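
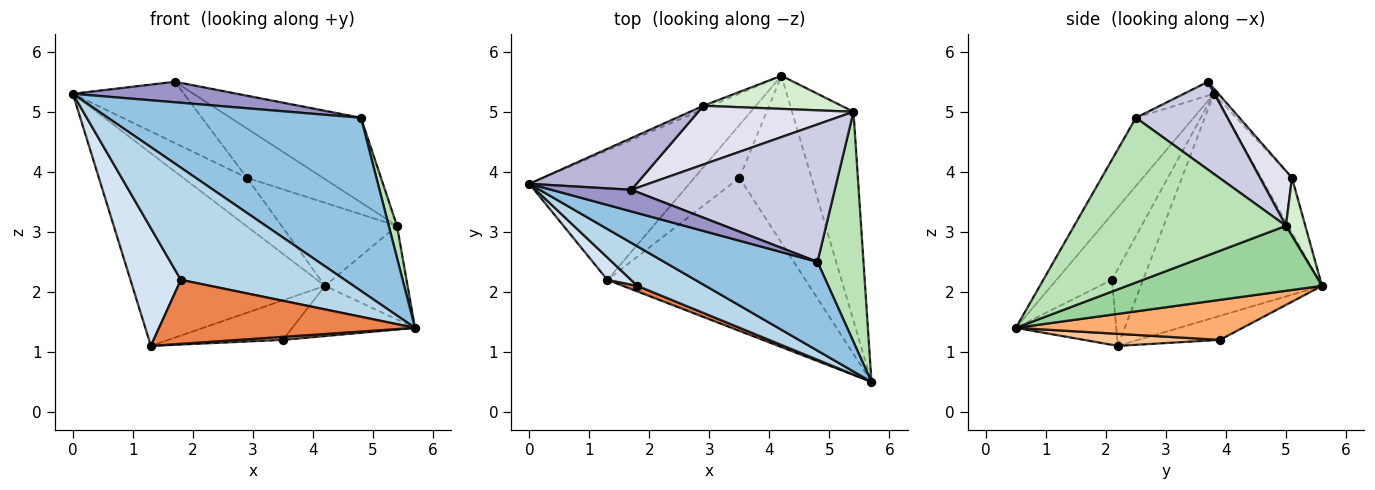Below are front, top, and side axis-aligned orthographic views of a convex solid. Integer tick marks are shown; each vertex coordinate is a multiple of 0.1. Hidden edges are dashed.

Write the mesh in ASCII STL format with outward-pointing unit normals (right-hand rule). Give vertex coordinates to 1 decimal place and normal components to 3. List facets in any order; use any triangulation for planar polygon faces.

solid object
 facet normal -0.615 0.654 -0.440
  outer loop
   vertex 1.3 2.2 1.1
   vertex 0.0 3.8 5.3
   vertex 4.2 5.6 2.1
  endloop
 endfacet
 facet normal -0.199 -0.872 0.447
  outer loop
   vertex 4.8 2.5 4.9
   vertex 0.0 3.8 5.3
   vertex 5.7 0.5 1.4
  endloop
 endfacet
 facet normal -0.304 -0.899 0.316
  outer loop
   vertex 1.8 2.1 2.2
   vertex 5.7 0.5 1.4
   vertex 0.0 3.8 5.3
  endloop
 endfacet
 facet normal -0.519 -0.840 0.159
  outer loop
   vertex 1.8 2.1 2.2
   vertex 0.0 3.8 5.3
   vertex 1.3 2.2 1.1
  endloop
 endfacet
 facet normal -0.364 -0.928 0.081
  outer loop
   vertex 1.8 2.1 2.2
   vertex 1.3 2.2 1.1
   vertex 5.7 0.5 1.4
  endloop
 endfacet
 facet normal 0.470 0.254 -0.845
  outer loop
   vertex 3.5 3.9 1.2
   vertex 4.2 5.6 2.1
   vertex 5.7 0.5 1.4
  endloop
 endfacet
 facet normal 0.060 -0.020 -0.998
  outer loop
   vertex 3.5 3.9 1.2
   vertex 5.7 0.5 1.4
   vertex 1.3 2.2 1.1
  endloop
 endfacet
 facet normal -0.393 0.551 -0.736
  outer loop
   vertex 3.5 3.9 1.2
   vertex 1.3 2.2 1.1
   vertex 4.2 5.6 2.1
  endloop
 endfacet
 facet normal -0.434 0.899 -0.063
  outer loop
   vertex 2.9 5.1 3.9
   vertex 4.2 5.6 2.1
   vertex 0.0 3.8 5.3
  endloop
 endfacet
 facet normal 0.694 0.294 -0.657
  outer loop
   vertex 5.4 5.0 3.1
   vertex 5.7 0.5 1.4
   vertex 4.2 5.6 2.1
  endloop
 endfacet
 facet normal 0.962 -0.037 0.269
  outer loop
   vertex 5.4 5.0 3.1
   vertex 4.8 2.5 4.9
   vertex 5.7 0.5 1.4
  endloop
 endfacet
 facet normal 0.154 0.918 0.366
  outer loop
   vertex 5.4 5.0 3.1
   vertex 4.2 5.6 2.1
   vertex 2.9 5.1 3.9
  endloop
 endfacet
 facet normal -0.125 -0.683 0.720
  outer loop
   vertex 1.7 3.7 5.5
   vertex 0.0 3.8 5.3
   vertex 4.8 2.5 4.9
  endloop
 endfacet
 facet normal -0.031 0.764 0.645
  outer loop
   vertex 1.7 3.7 5.5
   vertex 2.9 5.1 3.9
   vertex 0.0 3.8 5.3
  endloop
 endfacet
 facet normal 0.345 0.492 0.799
  outer loop
   vertex 1.7 3.7 5.5
   vertex 4.8 2.5 4.9
   vertex 5.4 5.0 3.1
  endloop
 endfacet
 facet normal 0.261 0.621 0.739
  outer loop
   vertex 1.7 3.7 5.5
   vertex 5.4 5.0 3.1
   vertex 2.9 5.1 3.9
  endloop
 endfacet
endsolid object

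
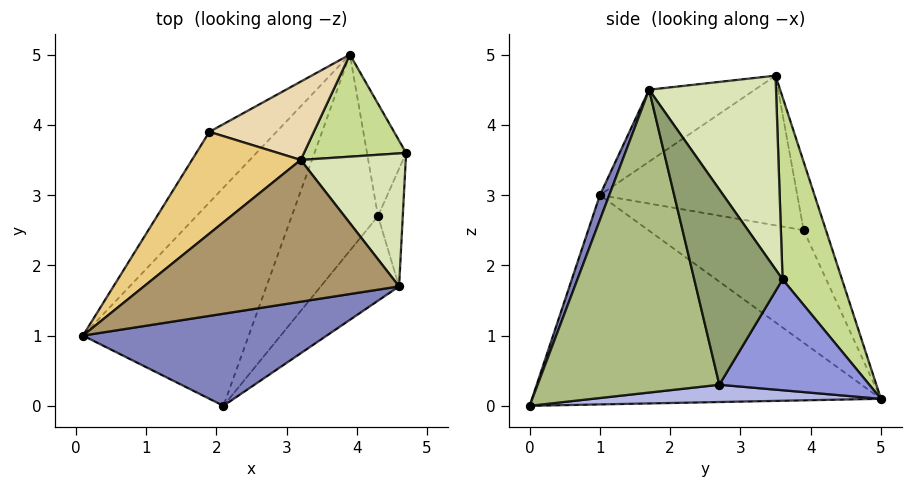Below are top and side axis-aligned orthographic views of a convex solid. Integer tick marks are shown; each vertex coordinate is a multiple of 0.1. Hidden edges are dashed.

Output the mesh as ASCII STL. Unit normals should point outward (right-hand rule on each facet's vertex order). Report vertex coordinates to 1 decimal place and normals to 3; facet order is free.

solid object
 facet normal -0.752 0.283 -0.596
  outer loop
   vertex 3.9 5.0 0.1
   vertex 2.1 0.0 0.0
   vertex 0.1 1.0 3.0
  endloop
 endfacet
 facet normal 0.034 -0.941 0.337
  outer loop
   vertex 4.6 1.7 4.5
   vertex 0.1 1.0 3.0
   vertex 2.1 0.0 0.0
  endloop
 endfacet
 facet normal 0.935 0.134 -0.330
  outer loop
   vertex 4.3 2.7 0.3
   vertex 3.9 5.0 0.1
   vertex 4.7 3.6 1.8
  endloop
 endfacet
 facet normal 0.196 -0.051 -0.979
  outer loop
   vertex 4.3 2.7 0.3
   vertex 2.1 0.0 0.0
   vertex 3.9 5.0 0.1
  endloop
 endfacet
 facet normal 0.967 -0.225 -0.123
  outer loop
   vertex 4.3 2.7 0.3
   vertex 4.7 3.6 1.8
   vertex 4.6 1.7 4.5
  endloop
 endfacet
 facet normal 0.770 -0.606 -0.199
  outer loop
   vertex 4.3 2.7 0.3
   vertex 4.6 1.7 4.5
   vertex 2.1 0.0 0.0
  endloop
 endfacet
 facet normal 0.589 0.738 0.330
  outer loop
   vertex 3.2 3.5 4.7
   vertex 4.7 3.6 1.8
   vertex 3.9 5.0 0.1
  endloop
 endfacet
 facet normal 0.744 0.534 0.403
  outer loop
   vertex 3.2 3.5 4.7
   vertex 4.6 1.7 4.5
   vertex 4.7 3.6 1.8
  endloop
 endfacet
 facet normal -0.259 -0.303 0.917
  outer loop
   vertex 3.2 3.5 4.7
   vertex 0.1 1.0 3.0
   vertex 4.6 1.7 4.5
  endloop
 endfacet
 facet normal -0.785 0.407 -0.468
  outer loop
   vertex 1.9 3.9 2.5
   vertex 3.9 5.0 0.1
   vertex 0.1 1.0 3.0
  endloop
 endfacet
 facet normal -0.693 0.517 0.503
  outer loop
   vertex 1.9 3.9 2.5
   vertex 0.1 1.0 3.0
   vertex 3.2 3.5 4.7
  endloop
 endfacet
 facet normal -0.183 0.943 0.280
  outer loop
   vertex 1.9 3.9 2.5
   vertex 3.2 3.5 4.7
   vertex 3.9 5.0 0.1
  endloop
 endfacet
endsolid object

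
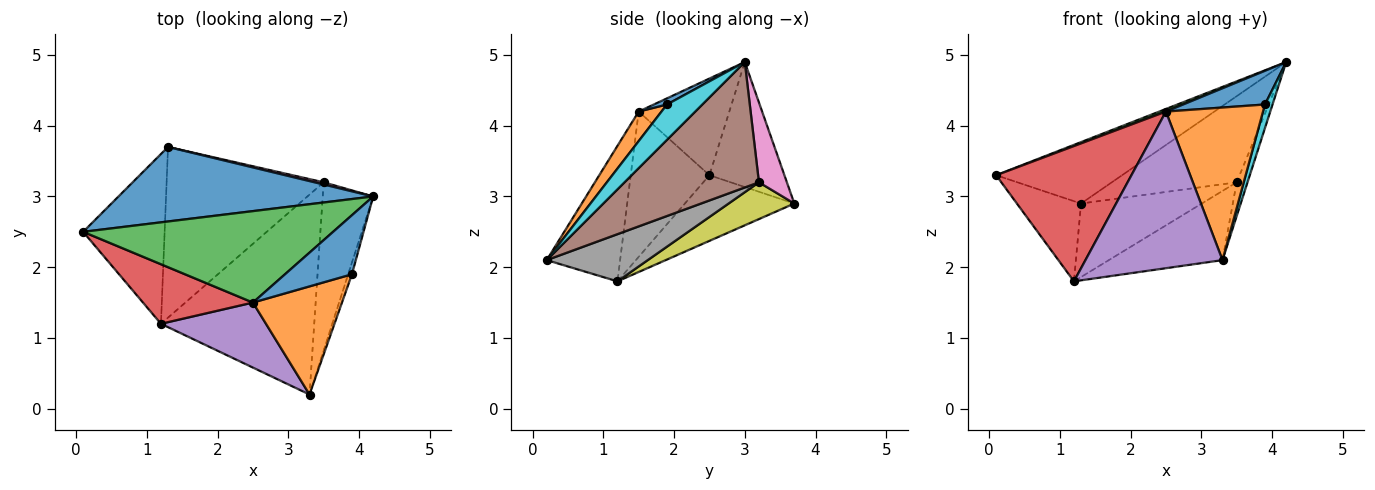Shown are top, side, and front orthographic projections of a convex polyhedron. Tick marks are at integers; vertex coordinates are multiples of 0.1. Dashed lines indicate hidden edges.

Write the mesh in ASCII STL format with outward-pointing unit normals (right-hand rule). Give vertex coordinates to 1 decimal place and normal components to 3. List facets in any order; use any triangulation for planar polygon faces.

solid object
 facet normal -0.354 0.595 0.722
  outer loop
   vertex 1.3 3.7 2.9
   vertex 0.1 2.5 3.3
   vertex 4.2 3.0 4.9
  endloop
 endfacet
 facet normal -0.589 0.345 -0.731
  outer loop
   vertex 1.2 1.2 1.8
   vertex 0.1 2.5 3.3
   vertex 1.3 3.7 2.9
  endloop
 endfacet
 facet normal -0.361 -0.026 0.932
  outer loop
   vertex 2.5 1.5 4.2
   vertex 4.2 3.0 4.9
   vertex 0.1 2.5 3.3
  endloop
 endfacet
 facet normal -0.470 -0.808 0.356
  outer loop
   vertex 2.5 1.5 4.2
   vertex 0.1 2.5 3.3
   vertex 1.2 1.2 1.8
  endloop
 endfacet
 facet normal -0.443 -0.828 0.344
  outer loop
   vertex 2.5 1.5 4.2
   vertex 1.2 1.2 1.8
   vertex 3.3 0.2 2.1
  endloop
 endfacet
 facet normal 0.925 0.075 -0.372
  outer loop
   vertex 3.5 3.2 3.2
   vertex 4.2 3.0 4.9
   vertex 3.3 0.2 2.1
  endloop
 endfacet
 facet normal 0.218 0.976 0.025
  outer loop
   vertex 3.5 3.2 3.2
   vertex 1.3 3.7 2.9
   vertex 4.2 3.0 4.9
  endloop
 endfacet
 facet normal 0.279 0.314 -0.907
  outer loop
   vertex 3.5 3.2 3.2
   vertex 3.3 0.2 2.1
   vertex 1.2 1.2 1.8
  endloop
 endfacet
 facet normal 0.210 0.387 -0.898
  outer loop
   vertex 3.5 3.2 3.2
   vertex 1.2 1.2 1.8
   vertex 1.3 3.7 2.9
  endloop
 endfacet
 facet normal 0.972 -0.208 -0.104
  outer loop
   vertex 3.9 1.9 4.3
   vertex 3.3 0.2 2.1
   vertex 4.2 3.0 4.9
  endloop
 endfacet
 facet normal 0.079 -0.494 0.866
  outer loop
   vertex 3.9 1.9 4.3
   vertex 4.2 3.0 4.9
   vertex 2.5 1.5 4.2
  endloop
 endfacet
 facet normal 0.188 -0.801 0.568
  outer loop
   vertex 3.9 1.9 4.3
   vertex 2.5 1.5 4.2
   vertex 3.3 0.2 2.1
  endloop
 endfacet
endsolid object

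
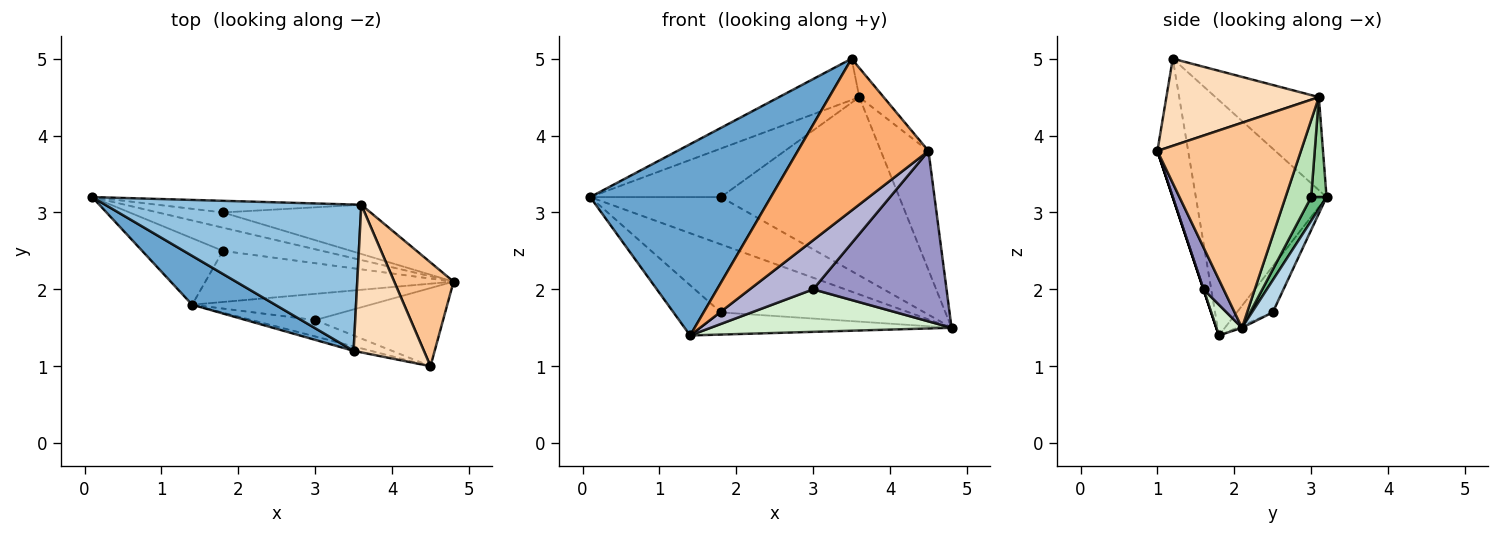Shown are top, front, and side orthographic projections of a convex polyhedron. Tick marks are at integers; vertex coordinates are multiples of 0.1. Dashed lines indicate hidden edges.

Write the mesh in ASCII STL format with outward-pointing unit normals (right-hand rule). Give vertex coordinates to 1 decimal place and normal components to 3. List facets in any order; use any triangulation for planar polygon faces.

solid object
 facet normal -0.574 -0.793 0.203
  outer loop
   vertex 1.4 1.8 1.4
   vertex 3.5 1.2 5.0
   vertex 0.1 3.2 3.2
  endloop
 endfacet
 facet normal -0.330 0.256 0.908
  outer loop
   vertex 3.6 3.1 4.5
   vertex 0.1 3.2 3.2
   vertex 3.5 1.2 5.0
  endloop
 endfacet
 facet normal 0.104 0.941 -0.321
  outer loop
   vertex 1.8 2.5 1.7
   vertex 0.1 3.2 3.2
   vertex 4.8 2.1 1.5
  endloop
 endfacet
 facet normal -0.415 0.548 -0.726
  outer loop
   vertex 1.8 2.5 1.7
   vertex 1.4 1.8 1.4
   vertex 0.1 3.2 3.2
  endloop
 endfacet
 facet normal -0.008 0.398 -0.917
  outer loop
   vertex 1.8 2.5 1.7
   vertex 4.8 2.1 1.5
   vertex 1.4 1.8 1.4
  endloop
 endfacet
 facet normal -0.229 -0.973 -0.029
  outer loop
   vertex 4.5 1.0 3.8
   vertex 3.5 1.2 5.0
   vertex 1.4 1.8 1.4
  endloop
 endfacet
 facet normal 0.915 0.304 0.265
  outer loop
   vertex 4.5 1.0 3.8
   vertex 4.8 2.1 1.5
   vertex 3.6 3.1 4.5
  endloop
 endfacet
 facet normal 0.772 0.123 0.623
  outer loop
   vertex 4.5 1.0 3.8
   vertex 3.6 3.1 4.5
   vertex 3.5 1.2 5.0
  endloop
 endfacet
 facet normal 0.111 0.946 -0.304
  outer loop
   vertex 1.8 3.0 3.2
   vertex 4.8 2.1 1.5
   vertex 0.1 3.2 3.2
  endloop
 endfacet
 facet normal 0.114 0.966 -0.232
  outer loop
   vertex 1.8 3.0 3.2
   vertex 0.1 3.2 3.2
   vertex 3.6 3.1 4.5
  endloop
 endfacet
 facet normal 0.137 0.955 -0.263
  outer loop
   vertex 1.8 3.0 3.2
   vertex 3.6 3.1 4.5
   vertex 4.8 2.1 1.5
  endloop
 endfacet
 facet normal 0.090 -0.848 -0.523
  outer loop
   vertex 3.0 1.6 2.0
   vertex 1.4 1.8 1.4
   vertex 4.8 2.1 1.5
  endloop
 endfacet
 facet normal 0.135 -0.901 -0.413
  outer loop
   vertex 3.0 1.6 2.0
   vertex 4.8 2.1 1.5
   vertex 4.5 1.0 3.8
  endloop
 endfacet
 facet normal 0.000 -0.949 -0.316
  outer loop
   vertex 3.0 1.6 2.0
   vertex 4.5 1.0 3.8
   vertex 1.4 1.8 1.4
  endloop
 endfacet
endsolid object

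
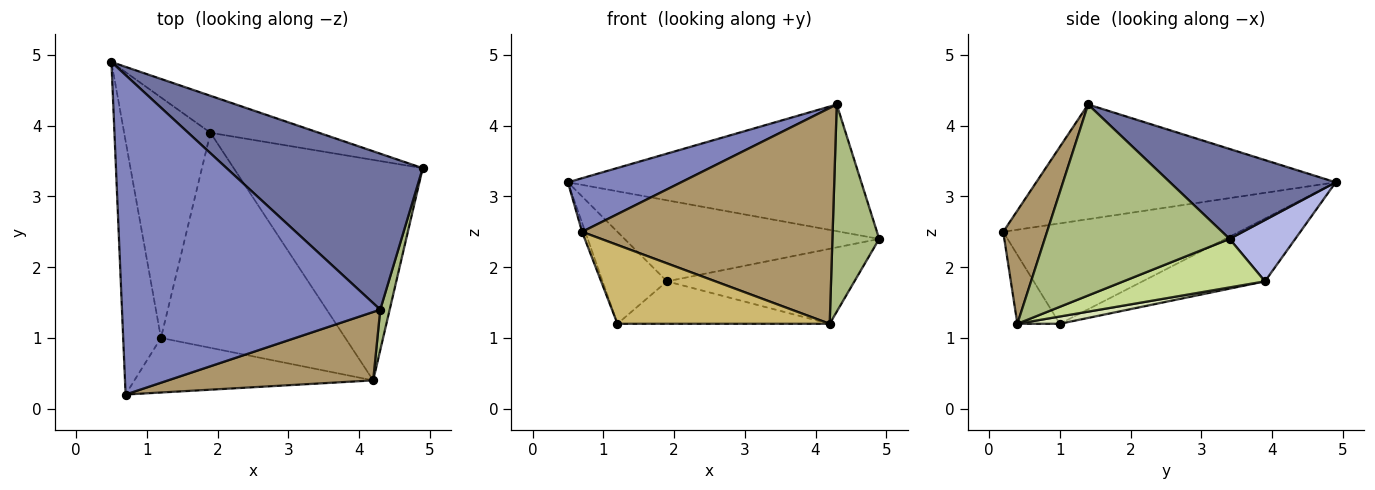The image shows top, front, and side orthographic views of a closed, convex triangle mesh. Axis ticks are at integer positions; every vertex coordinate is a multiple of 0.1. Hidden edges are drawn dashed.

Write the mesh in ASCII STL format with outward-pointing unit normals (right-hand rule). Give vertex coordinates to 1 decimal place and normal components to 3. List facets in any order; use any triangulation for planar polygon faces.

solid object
 facet normal 0.335 0.594 0.731
  outer loop
   vertex 4.3 1.4 4.3
   vertex 4.9 3.4 2.4
   vertex 0.5 4.9 3.2
  endloop
 endfacet
 facet normal -0.401 -0.152 0.903
  outer loop
   vertex 4.3 1.4 4.3
   vertex 0.5 4.9 3.2
   vertex 0.7 0.2 2.5
  endloop
 endfacet
 facet normal -0.936 0.013 -0.352
  outer loop
   vertex 1.2 1.0 1.2
   vertex 0.7 0.2 2.5
   vertex 0.5 4.9 3.2
  endloop
 endfacet
 facet normal 0.228 0.886 -0.404
  outer loop
   vertex 1.9 3.9 1.8
   vertex 0.5 4.9 3.2
   vertex 4.9 3.4 2.4
  endloop
 endfacet
 facet normal -0.562 0.295 -0.773
  outer loop
   vertex 1.9 3.9 1.8
   vertex 1.2 1.0 1.2
   vertex 0.5 4.9 3.2
  endloop
 endfacet
 facet normal 0.968 -0.245 0.048
  outer loop
   vertex 4.2 0.4 1.2
   vertex 4.9 3.4 2.4
   vertex 4.3 1.4 4.3
  endloop
 endfacet
 facet normal 0.236 0.313 -0.920
  outer loop
   vertex 4.2 0.4 1.2
   vertex 1.9 3.9 1.8
   vertex 4.9 3.4 2.4
  endloop
 endfacet
 facet normal 0.039 0.193 -0.980
  outer loop
   vertex 4.2 0.4 1.2
   vertex 1.2 1.0 1.2
   vertex 1.9 3.9 1.8
  endloop
 endfacet
 facet normal 0.164 -0.940 0.298
  outer loop
   vertex 4.2 0.4 1.2
   vertex 4.3 1.4 4.3
   vertex 0.7 0.2 2.5
  endloop
 endfacet
 facet normal -0.162 -0.811 -0.562
  outer loop
   vertex 4.2 0.4 1.2
   vertex 0.7 0.2 2.5
   vertex 1.2 1.0 1.2
  endloop
 endfacet
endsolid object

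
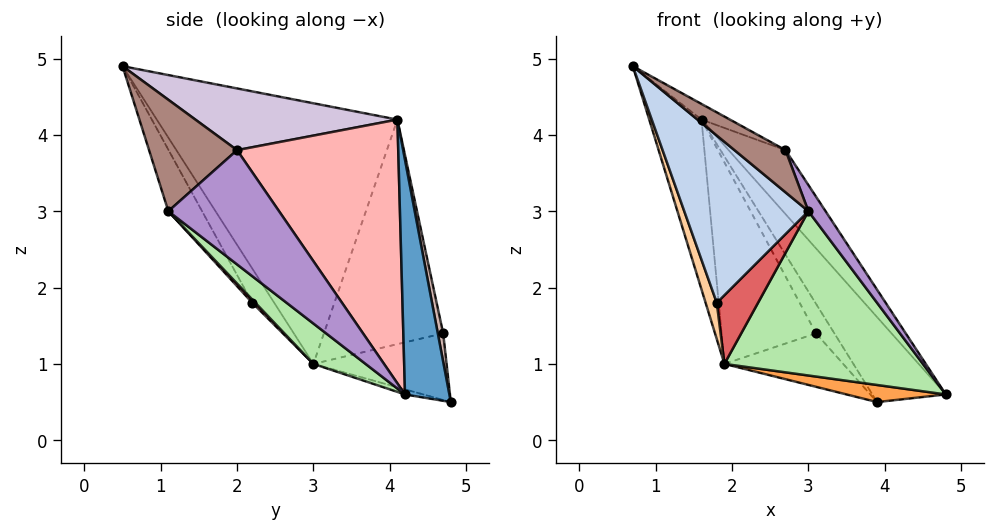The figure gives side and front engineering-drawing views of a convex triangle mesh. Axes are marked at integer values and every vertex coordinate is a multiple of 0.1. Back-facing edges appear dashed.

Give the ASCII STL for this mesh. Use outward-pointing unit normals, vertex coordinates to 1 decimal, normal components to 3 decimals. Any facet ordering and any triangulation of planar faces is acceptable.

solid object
 facet normal 0.465 0.771 0.435
  outer loop
   vertex 1.6 4.1 4.2
   vertex 4.8 4.2 0.6
   vertex 3.9 4.8 0.5
  endloop
 endfacet
 facet normal -0.223 -0.819 -0.528
  outer loop
   vertex 3.0 1.1 3.0
   vertex 0.7 0.5 4.9
   vertex 1.8 2.2 1.8
  endloop
 endfacet
 facet normal -0.041 -0.224 -0.974
  outer loop
   vertex 1.9 3.0 1.0
   vertex 3.9 4.8 0.5
   vertex 4.8 4.2 0.6
  endloop
 endfacet
 facet normal -0.776 -0.395 -0.492
  outer loop
   vertex 1.9 3.0 1.0
   vertex 1.8 2.2 1.8
   vertex 0.7 0.5 4.9
  endloop
 endfacet
 facet normal -0.964 0.209 -0.162
  outer loop
   vertex 1.9 3.0 1.0
   vertex 0.7 0.5 4.9
   vertex 1.6 4.1 4.2
  endloop
 endfacet
 facet normal 0.175 -0.664 -0.727
  outer loop
   vertex 1.9 3.0 1.0
   vertex 4.8 4.2 0.6
   vertex 3.0 1.1 3.0
  endloop
 endfacet
 facet normal 0.053 -0.709 -0.703
  outer loop
   vertex 1.9 3.0 1.0
   vertex 3.0 1.1 3.0
   vertex 1.8 2.2 1.8
  endloop
 endfacet
 facet normal 0.719 0.254 0.647
  outer loop
   vertex 2.7 2.0 3.8
   vertex 4.8 4.2 0.6
   vertex 1.6 4.1 4.2
  endloop
 endfacet
 facet normal 0.868 -0.135 0.477
  outer loop
   vertex 2.7 2.0 3.8
   vertex 3.0 1.1 3.0
   vertex 4.8 4.2 0.6
  endloop
 endfacet
 facet normal 0.445 0.063 0.894
  outer loop
   vertex 2.7 2.0 3.8
   vertex 1.6 4.1 4.2
   vertex 0.7 0.5 4.9
  endloop
 endfacet
 facet normal 0.647 -0.375 0.664
  outer loop
   vertex 2.7 2.0 3.8
   vertex 0.7 0.5 4.9
   vertex 3.0 1.1 3.0
  endloop
 endfacet
 facet normal 0.264 0.904 0.335
  outer loop
   vertex 3.1 4.7 1.4
   vertex 1.6 4.1 4.2
   vertex 3.9 4.8 0.5
  endloop
 endfacet
 facet normal -0.643 0.573 -0.508
  outer loop
   vertex 3.1 4.7 1.4
   vertex 3.9 4.8 0.5
   vertex 1.9 3.0 1.0
  endloop
 endfacet
 facet normal -0.754 0.597 -0.276
  outer loop
   vertex 3.1 4.7 1.4
   vertex 1.9 3.0 1.0
   vertex 1.6 4.1 4.2
  endloop
 endfacet
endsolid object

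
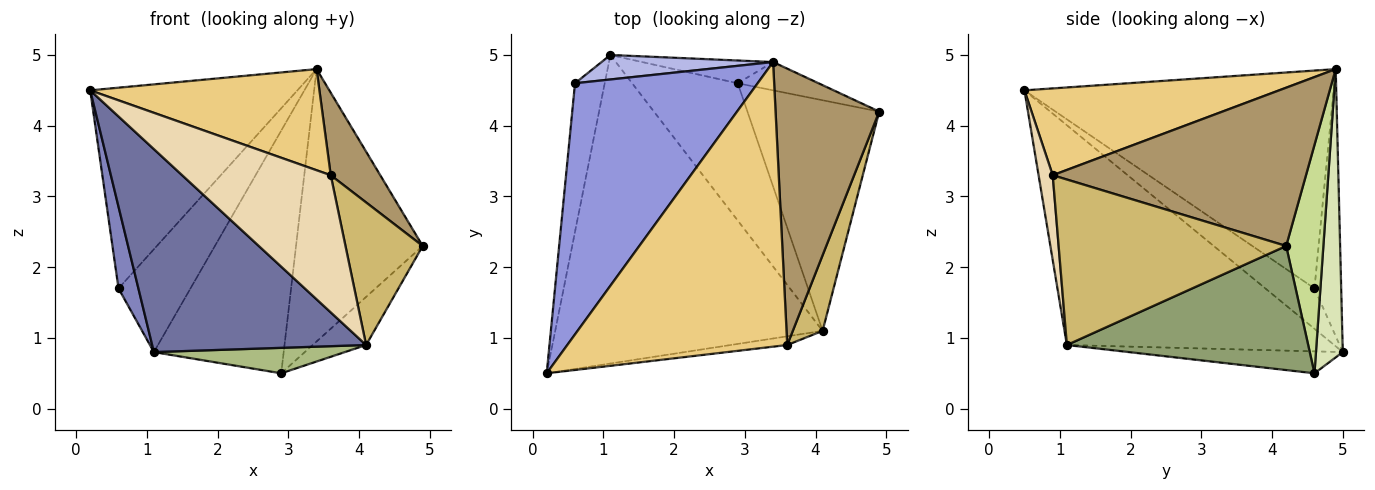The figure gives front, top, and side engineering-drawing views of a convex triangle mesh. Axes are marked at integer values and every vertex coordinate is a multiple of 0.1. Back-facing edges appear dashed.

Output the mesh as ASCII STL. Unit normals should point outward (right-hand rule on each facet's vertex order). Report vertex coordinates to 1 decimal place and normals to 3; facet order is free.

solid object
 facet normal -0.566 -0.453 -0.689
  outer loop
   vertex 4.1 1.1 0.9
   vertex 0.2 0.5 4.5
   vertex 1.1 5.0 0.8
  endloop
 endfacet
 facet normal -0.766 -0.310 -0.563
  outer loop
   vertex 0.6 4.6 1.7
   vertex 1.1 5.0 0.8
   vertex 0.2 0.5 4.5
  endloop
 endfacet
 facet normal -0.682 0.457 0.572
  outer loop
   vertex 0.6 4.6 1.7
   vertex 0.2 0.5 4.5
   vertex 3.4 4.9 4.8
  endloop
 endfacet
 facet normal -0.339 0.915 0.218
  outer loop
   vertex 0.6 4.6 1.7
   vertex 3.4 4.9 4.8
   vertex 1.1 5.0 0.8
  endloop
 endfacet
 facet normal 0.678 0.150 -0.720
  outer loop
   vertex 2.9 4.6 0.5
   vertex 4.9 4.2 2.3
   vertex 4.1 1.1 0.9
  endloop
 endfacet
 facet normal -0.200 -0.179 -0.963
  outer loop
   vertex 2.9 4.6 0.5
   vertex 4.1 1.1 0.9
   vertex 1.1 5.0 0.8
  endloop
 endfacet
 facet normal 0.280 0.955 -0.099
  outer loop
   vertex 2.9 4.6 0.5
   vertex 3.4 4.9 4.8
   vertex 4.9 4.2 2.3
  endloop
 endfacet
 facet normal 0.201 0.975 -0.091
  outer loop
   vertex 2.9 4.6 0.5
   vertex 1.1 5.0 0.8
   vertex 3.4 4.9 4.8
  endloop
 endfacet
 facet normal 0.826 -0.161 0.541
  outer loop
   vertex 3.6 0.9 3.3
   vertex 4.9 4.2 2.3
   vertex 3.4 4.9 4.8
  endloop
 endfacet
 facet normal 0.933 -0.317 0.168
  outer loop
   vertex 3.6 0.9 3.3
   vertex 4.1 1.1 0.9
   vertex 4.9 4.2 2.3
  endloop
 endfacet
 facet normal 0.349 -0.314 0.883
  outer loop
   vertex 3.6 0.9 3.3
   vertex 3.4 4.9 4.8
   vertex 0.2 0.5 4.5
  endloop
 endfacet
 facet normal 0.095 -0.994 -0.063
  outer loop
   vertex 3.6 0.9 3.3
   vertex 0.2 0.5 4.5
   vertex 4.1 1.1 0.9
  endloop
 endfacet
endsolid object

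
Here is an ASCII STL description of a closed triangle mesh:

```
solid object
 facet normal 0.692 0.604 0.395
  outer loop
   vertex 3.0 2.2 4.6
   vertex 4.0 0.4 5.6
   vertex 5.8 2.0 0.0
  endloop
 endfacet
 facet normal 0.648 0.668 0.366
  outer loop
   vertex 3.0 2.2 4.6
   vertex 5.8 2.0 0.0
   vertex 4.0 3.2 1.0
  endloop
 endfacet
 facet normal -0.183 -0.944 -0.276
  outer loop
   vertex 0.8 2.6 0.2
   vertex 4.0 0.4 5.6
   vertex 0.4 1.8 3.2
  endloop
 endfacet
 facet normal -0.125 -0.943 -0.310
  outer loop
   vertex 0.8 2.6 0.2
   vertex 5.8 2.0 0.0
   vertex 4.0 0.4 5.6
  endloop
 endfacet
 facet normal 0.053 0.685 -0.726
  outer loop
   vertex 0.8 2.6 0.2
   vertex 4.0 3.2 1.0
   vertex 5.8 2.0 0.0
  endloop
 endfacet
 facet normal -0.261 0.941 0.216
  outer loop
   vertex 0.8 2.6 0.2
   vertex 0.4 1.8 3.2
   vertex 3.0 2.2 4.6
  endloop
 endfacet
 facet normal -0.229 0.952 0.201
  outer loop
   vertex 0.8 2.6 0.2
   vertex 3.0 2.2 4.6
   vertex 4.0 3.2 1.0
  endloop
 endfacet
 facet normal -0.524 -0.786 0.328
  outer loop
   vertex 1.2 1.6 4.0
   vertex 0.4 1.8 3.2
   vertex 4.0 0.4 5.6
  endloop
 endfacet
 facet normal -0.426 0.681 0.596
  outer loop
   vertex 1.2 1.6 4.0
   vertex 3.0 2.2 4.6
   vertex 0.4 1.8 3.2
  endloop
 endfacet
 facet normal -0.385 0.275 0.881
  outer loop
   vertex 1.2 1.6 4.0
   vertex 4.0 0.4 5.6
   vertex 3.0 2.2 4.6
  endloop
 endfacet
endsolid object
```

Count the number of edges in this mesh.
15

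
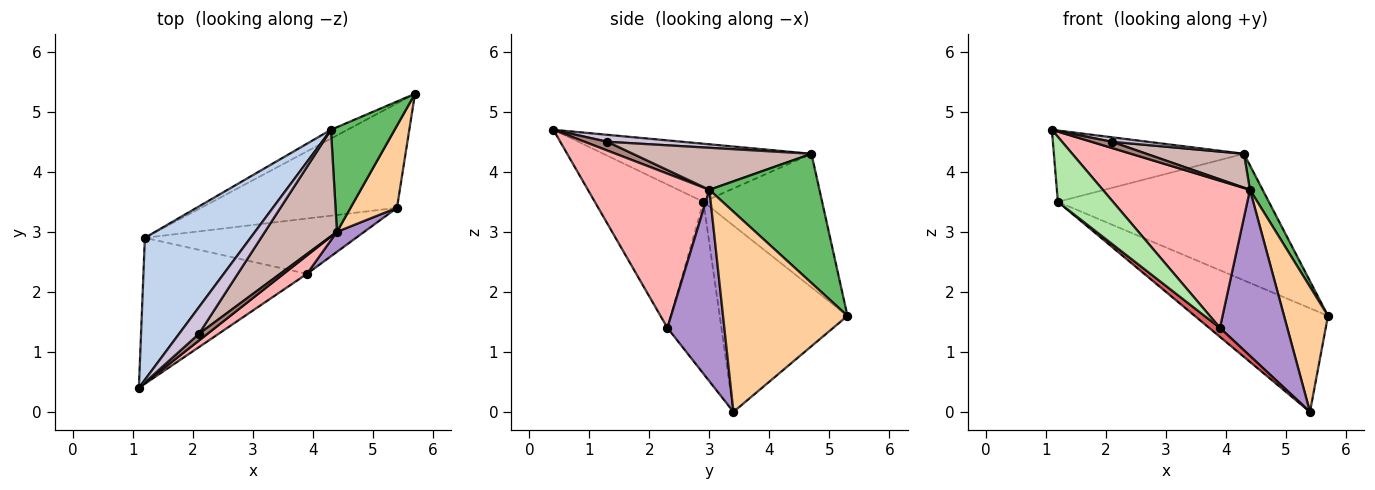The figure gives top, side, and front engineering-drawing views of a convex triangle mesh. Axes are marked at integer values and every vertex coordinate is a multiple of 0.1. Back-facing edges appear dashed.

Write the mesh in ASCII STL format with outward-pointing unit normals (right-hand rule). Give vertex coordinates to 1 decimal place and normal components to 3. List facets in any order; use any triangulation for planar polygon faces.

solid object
 facet normal -0.560 0.584 -0.588
  outer loop
   vertex 1.2 2.9 3.5
   vertex 5.7 5.3 1.6
   vertex 5.4 3.4 0.0
  endloop
 endfacet
 facet normal -0.441 0.403 0.802
  outer loop
   vertex 1.2 2.9 3.5
   vertex 1.1 0.4 4.7
   vertex 4.3 4.7 4.3
  endloop
 endfacet
 facet normal -0.489 0.870 -0.060
  outer loop
   vertex 1.2 2.9 3.5
   vertex 4.3 4.7 4.3
   vertex 5.7 5.3 1.6
  endloop
 endfacet
 facet normal 0.921 -0.325 0.214
  outer loop
   vertex 4.4 3.0 3.7
   vertex 5.4 3.4 0.0
   vertex 5.7 5.3 1.6
  endloop
 endfacet
 facet normal 0.892 -0.103 0.440
  outer loop
   vertex 4.4 3.0 3.7
   vertex 5.7 5.3 1.6
   vertex 4.3 4.7 4.3
  endloop
 endfacet
 facet normal -0.625 -0.317 -0.713
  outer loop
   vertex 3.9 2.3 1.4
   vertex 1.1 0.4 4.7
   vertex 1.2 2.9 3.5
  endloop
 endfacet
 facet normal -0.626 -0.125 -0.769
  outer loop
   vertex 3.9 2.3 1.4
   vertex 1.2 2.9 3.5
   vertex 5.4 3.4 0.0
  endloop
 endfacet
 facet normal 0.634 -0.768 0.096
  outer loop
   vertex 3.9 2.3 1.4
   vertex 4.4 3.0 3.7
   vertex 1.1 0.4 4.7
  endloop
 endfacet
 facet normal 0.643 -0.760 0.092
  outer loop
   vertex 3.9 2.3 1.4
   vertex 5.4 3.4 0.0
   vertex 4.4 3.0 3.7
  endloop
 endfacet
 facet normal 0.328 -0.157 0.931
  outer loop
   vertex 2.1 1.3 4.5
   vertex 4.3 4.7 4.3
   vertex 1.1 0.4 4.7
  endloop
 endfacet
 facet normal 0.603 -0.540 0.587
  outer loop
   vertex 2.1 1.3 4.5
   vertex 1.1 0.4 4.7
   vertex 4.4 3.0 3.7
  endloop
 endfacet
 facet normal 0.486 -0.265 0.833
  outer loop
   vertex 2.1 1.3 4.5
   vertex 4.4 3.0 3.7
   vertex 4.3 4.7 4.3
  endloop
 endfacet
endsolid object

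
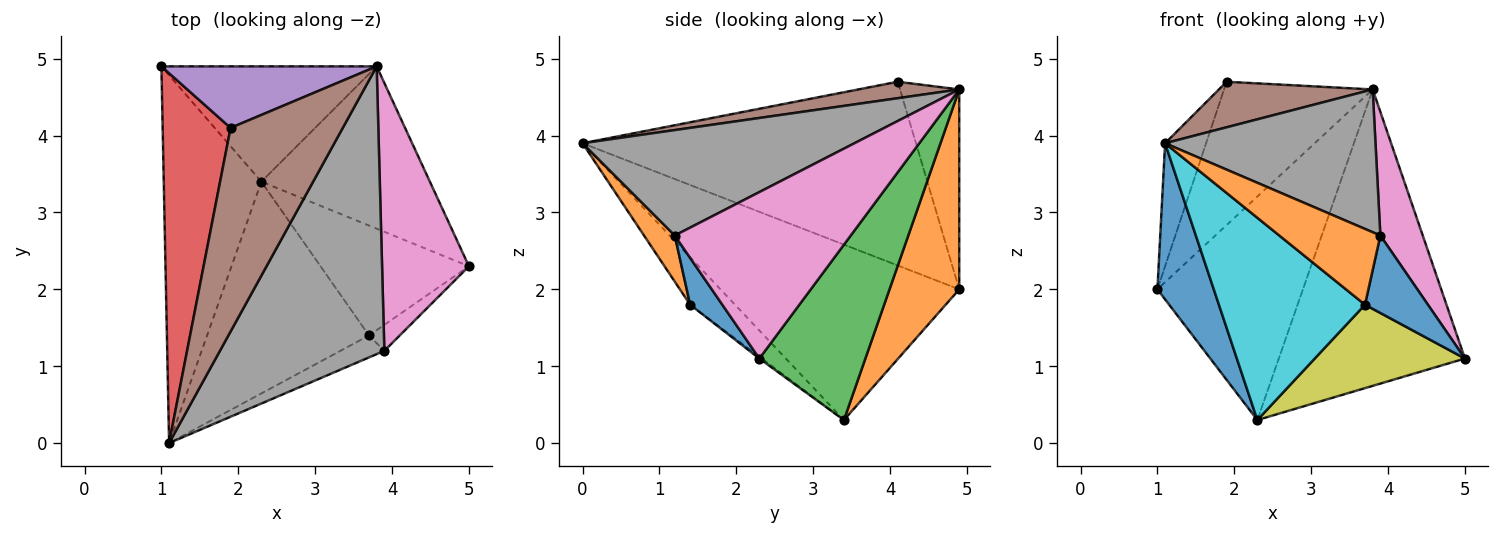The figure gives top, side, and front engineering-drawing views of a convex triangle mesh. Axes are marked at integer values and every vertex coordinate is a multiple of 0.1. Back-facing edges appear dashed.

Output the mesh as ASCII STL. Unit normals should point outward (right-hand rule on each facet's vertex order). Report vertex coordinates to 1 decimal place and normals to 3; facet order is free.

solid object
 facet normal -0.856 -0.202 -0.476
  outer loop
   vertex 2.3 3.4 0.3
   vertex 1.1 0.0 3.9
   vertex 1.0 4.9 2.0
  endloop
 endfacet
 facet normal 0.392 0.818 -0.422
  outer loop
   vertex 2.3 3.4 0.3
   vertex 1.0 4.9 2.0
   vertex 3.8 4.9 4.6
  endloop
 endfacet
 facet normal 0.447 0.785 -0.430
  outer loop
   vertex 2.3 3.4 0.3
   vertex 3.8 4.9 4.6
   vertex 5.0 2.3 1.1
  endloop
 endfacet
 facet normal -0.932 0.115 0.345
  outer loop
   vertex 1.9 4.1 4.7
   vertex 1.0 4.9 2.0
   vertex 1.1 0.0 3.9
  endloop
 endfacet
 facet normal -0.344 0.863 0.370
  outer loop
   vertex 1.9 4.1 4.7
   vertex 3.8 4.9 4.6
   vertex 1.0 4.9 2.0
  endloop
 endfacet
 facet normal 0.142 -0.216 0.966
  outer loop
   vertex 1.9 4.1 4.7
   vertex 1.1 0.0 3.9
   vertex 3.8 4.9 4.6
  endloop
 endfacet
 facet normal 0.867 -0.209 0.452
  outer loop
   vertex 3.9 1.2 2.7
   vertex 5.0 2.3 1.1
   vertex 3.8 4.9 4.6
  endloop
 endfacet
 facet normal 0.498 -0.385 0.777
  outer loop
   vertex 3.9 1.2 2.7
   vertex 3.8 4.9 4.6
   vertex 1.1 0.0 3.9
  endloop
 endfacet
 facet normal -0.010 -0.605 -0.796
  outer loop
   vertex 3.7 1.4 1.8
   vertex 2.3 3.4 0.3
   vertex 5.0 2.3 1.1
  endloop
 endfacet
 facet normal -0.207 -0.676 -0.707
  outer loop
   vertex 3.7 1.4 1.8
   vertex 1.1 0.0 3.9
   vertex 2.3 3.4 0.3
  endloop
 endfacet
 facet normal 0.436 -0.853 -0.287
  outer loop
   vertex 3.7 1.4 1.8
   vertex 5.0 2.3 1.1
   vertex 3.9 1.2 2.7
  endloop
 endfacet
 facet normal 0.281 -0.922 -0.267
  outer loop
   vertex 3.7 1.4 1.8
   vertex 3.9 1.2 2.7
   vertex 1.1 0.0 3.9
  endloop
 endfacet
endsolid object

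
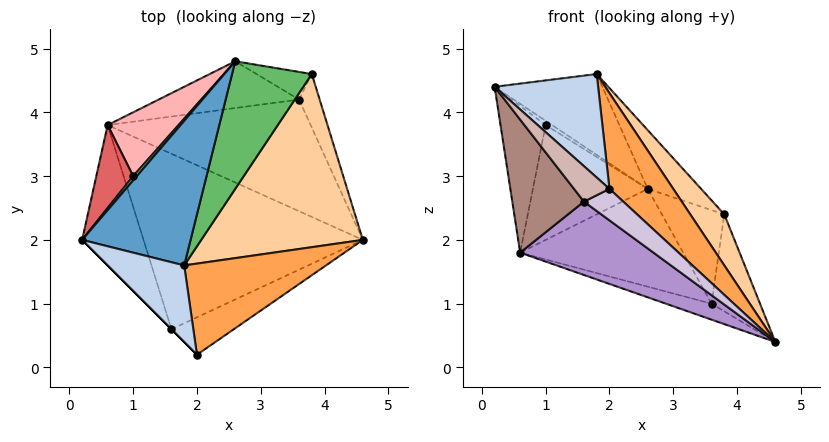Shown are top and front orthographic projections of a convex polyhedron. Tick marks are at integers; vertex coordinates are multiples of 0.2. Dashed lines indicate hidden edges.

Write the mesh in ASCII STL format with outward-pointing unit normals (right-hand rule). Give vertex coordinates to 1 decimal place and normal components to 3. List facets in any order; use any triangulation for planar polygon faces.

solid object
 facet normal 0.013 0.488 0.873
  outer loop
   vertex 1.8 1.6 4.6
   vertex 2.6 4.8 2.8
   vertex 0.2 2.0 4.4
  endloop
 endfacet
 facet normal -0.265 -0.775 0.573
  outer loop
   vertex 2.0 0.2 2.8
   vertex 1.8 1.6 4.6
   vertex 0.2 2.0 4.4
  endloop
 endfacet
 facet normal 0.751 -0.478 0.455
  outer loop
   vertex 2.0 0.2 2.8
   vertex 4.6 2.0 0.4
   vertex 1.8 1.6 4.6
  endloop
 endfacet
 facet normal 0.828 -0.158 0.537
  outer loop
   vertex 3.8 4.6 2.4
   vertex 1.8 1.6 4.6
   vertex 4.6 2.0 0.4
  endloop
 endfacet
 facet normal 0.349 0.392 0.851
  outer loop
   vertex 3.8 4.6 2.4
   vertex 2.6 4.8 2.8
   vertex 1.8 1.6 4.6
  endloop
 endfacet
 facet normal -0.333 0.667 0.667
  outer loop
   vertex 1.0 3.0 3.8
   vertex 0.2 2.0 4.4
   vertex 2.6 4.8 2.8
  endloop
 endfacet
 facet normal -0.584 0.707 0.399
  outer loop
   vertex 1.0 3.0 3.8
   vertex 0.6 3.8 1.8
   vertex 0.2 2.0 4.4
  endloop
 endfacet
 facet normal -0.562 0.723 0.402
  outer loop
   vertex 1.0 3.0 3.8
   vertex 2.6 4.8 2.8
   vertex 0.6 3.8 1.8
  endloop
 endfacet
 facet normal -0.445 -0.346 -0.826
  outer loop
   vertex 1.6 0.6 2.6
   vertex 0.6 3.8 1.8
   vertex 4.6 2.0 0.4
  endloop
 endfacet
 facet normal -0.252 -0.623 -0.741
  outer loop
   vertex 1.6 0.6 2.6
   vertex 4.6 2.0 0.4
   vertex 2.0 0.2 2.8
  endloop
 endfacet
 facet normal -0.851 -0.361 -0.381
  outer loop
   vertex 1.6 0.6 2.6
   vertex 0.2 2.0 4.4
   vertex 0.6 3.8 1.8
  endloop
 endfacet
 facet normal -0.707 -0.707 0.000
  outer loop
   vertex 1.6 0.6 2.6
   vertex 2.0 0.2 2.8
   vertex 0.2 2.0 4.4
  endloop
 endfacet
 facet normal -0.229 0.878 -0.420
  outer loop
   vertex 3.6 4.2 1.0
   vertex 0.6 3.8 1.8
   vertex 2.6 4.8 2.8
  endloop
 endfacet
 facet normal 0.065 0.957 -0.283
  outer loop
   vertex 3.6 4.2 1.0
   vertex 2.6 4.8 2.8
   vertex 3.8 4.6 2.4
  endloop
 endfacet
 facet normal -0.272 0.136 -0.953
  outer loop
   vertex 3.6 4.2 1.0
   vertex 4.6 2.0 0.4
   vertex 0.6 3.8 1.8
  endloop
 endfacet
 facet normal 0.853 0.457 -0.252
  outer loop
   vertex 3.6 4.2 1.0
   vertex 3.8 4.6 2.4
   vertex 4.6 2.0 0.4
  endloop
 endfacet
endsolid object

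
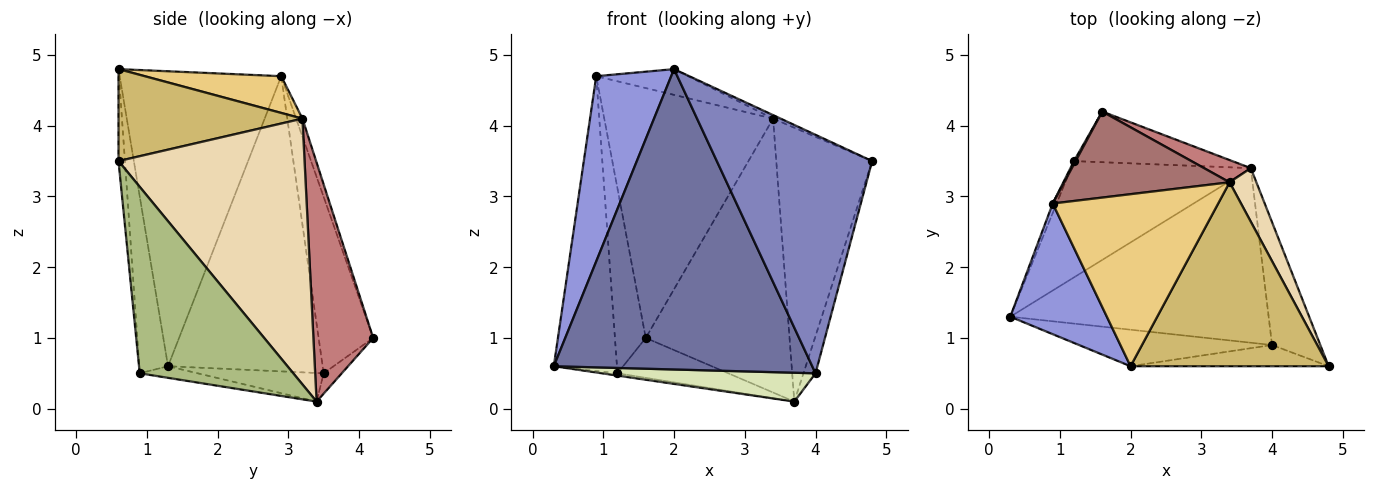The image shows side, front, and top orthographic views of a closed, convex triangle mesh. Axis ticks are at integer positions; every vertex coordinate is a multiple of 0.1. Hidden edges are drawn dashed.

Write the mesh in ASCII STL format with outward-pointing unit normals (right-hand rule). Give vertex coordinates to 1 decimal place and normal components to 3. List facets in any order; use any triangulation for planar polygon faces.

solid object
 facet normal -0.110 -0.987 -0.120
  outer loop
   vertex 4.0 0.9 0.5
   vertex 2.0 0.6 4.8
   vertex 0.3 1.3 0.6
  endloop
 endfacet
 facet normal -0.041 -0.995 -0.089
  outer loop
   vertex 4.0 0.9 0.5
   vertex 4.8 0.6 3.5
   vertex 2.0 0.6 4.8
  endloop
 endfacet
 facet normal -0.870 -0.403 0.285
  outer loop
   vertex 0.9 2.9 4.7
   vertex 0.3 1.3 0.6
   vertex 2.0 0.6 4.8
  endloop
 endfacet
 facet normal -0.926 0.378 -0.012
  outer loop
   vertex 1.2 3.5 0.5
   vertex 0.3 1.3 0.6
   vertex 0.9 2.9 4.7
  endloop
 endfacet
 facet normal -0.871 0.492 0.008
  outer loop
   vertex 1.2 3.5 0.5
   vertex 0.9 2.9 4.7
   vertex 1.6 4.2 1.0
  endloop
 endfacet
 facet normal 0.965 0.076 -0.250
  outer loop
   vertex 3.7 3.4 0.1
   vertex 4.8 0.6 3.5
   vertex 4.0 0.9 0.5
  endloop
 endfacet
 facet normal -0.100 0.616 -0.782
  outer loop
   vertex 3.7 3.4 0.1
   vertex 1.2 3.5 0.5
   vertex 1.6 4.2 1.0
  endloop
 endfacet
 facet normal -0.044 -0.163 -0.986
  outer loop
   vertex 3.7 3.4 0.1
   vertex 4.0 0.9 0.5
   vertex 0.3 1.3 0.6
  endloop
 endfacet
 facet normal -0.157 0.019 -0.987
  outer loop
   vertex 3.7 3.4 0.1
   vertex 0.3 1.3 0.6
   vertex 1.2 3.5 0.5
  endloop
 endfacet
 facet normal 0.421 0.017 0.907
  outer loop
   vertex 3.4 3.2 4.1
   vertex 2.0 0.6 4.8
   vertex 4.8 0.6 3.5
  endloop
 endfacet
 facet normal 0.214 0.145 0.966
  outer loop
   vertex 3.4 3.2 4.1
   vertex 0.9 2.9 4.7
   vertex 2.0 0.6 4.8
  endloop
 endfacet
 facet normal 0.885 0.456 0.089
  outer loop
   vertex 3.4 3.2 4.1
   vertex 4.8 0.6 3.5
   vertex 3.7 3.4 0.1
  endloop
 endfacet
 facet normal -0.035 0.945 0.325
  outer loop
   vertex 3.4 3.2 4.1
   vertex 1.6 4.2 1.0
   vertex 0.9 2.9 4.7
  endloop
 endfacet
 facet normal 0.383 0.921 0.075
  outer loop
   vertex 3.4 3.2 4.1
   vertex 3.7 3.4 0.1
   vertex 1.6 4.2 1.0
  endloop
 endfacet
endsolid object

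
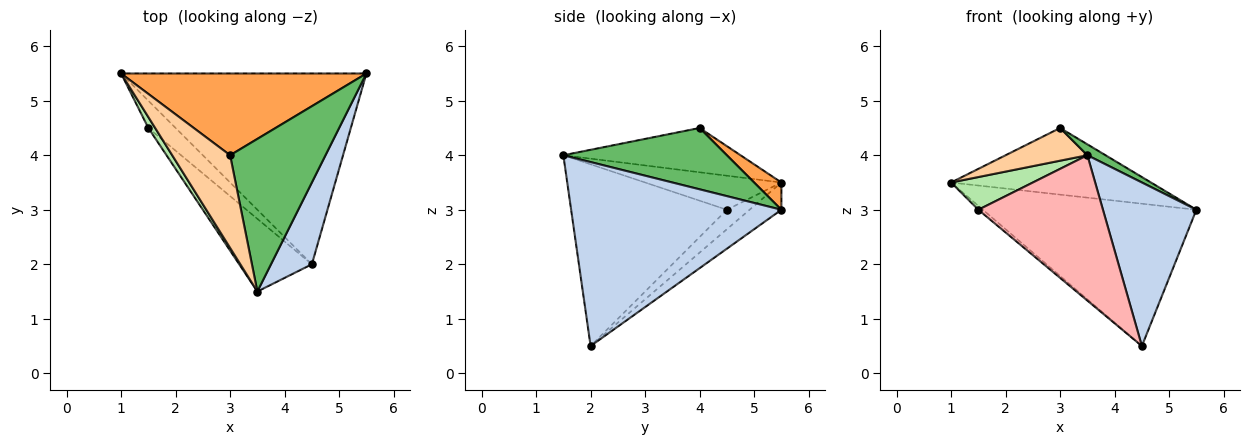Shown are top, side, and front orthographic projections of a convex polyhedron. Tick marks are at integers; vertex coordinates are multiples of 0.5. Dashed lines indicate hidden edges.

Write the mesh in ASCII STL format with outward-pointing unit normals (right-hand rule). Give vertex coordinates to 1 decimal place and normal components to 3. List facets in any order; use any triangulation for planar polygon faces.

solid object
 facet normal -0.089 0.596 -0.798
  outer loop
   vertex 4.5 2.0 0.5
   vertex 1.0 5.5 3.5
   vertex 5.5 5.5 3.0
  endloop
 endfacet
 facet normal 0.896 -0.398 0.199
  outer loop
   vertex 4.5 2.0 0.5
   vertex 5.5 5.5 3.0
   vertex 3.5 1.5 4.0
  endloop
 endfacet
 facet normal 0.086 0.629 0.772
  outer loop
   vertex 3.0 4.0 4.5
   vertex 5.5 5.5 3.0
   vertex 1.0 5.5 3.5
  endloop
 endfacet
 facet normal -0.585 -0.270 0.765
  outer loop
   vertex 3.0 4.0 4.5
   vertex 1.0 5.5 3.5
   vertex 3.5 1.5 4.0
  endloop
 endfacet
 facet normal 0.540 -0.060 0.840
  outer loop
   vertex 3.0 4.0 4.5
   vertex 3.5 1.5 4.0
   vertex 5.5 5.5 3.0
  endloop
 endfacet
 facet normal -0.845 -0.507 0.169
  outer loop
   vertex 1.5 4.5 3.0
   vertex 3.5 1.5 4.0
   vertex 1.0 5.5 3.5
  endloop
 endfacet
 facet normal -0.577 0.115 -0.808
  outer loop
   vertex 1.5 4.5 3.0
   vertex 1.0 5.5 3.5
   vertex 4.5 2.0 0.5
  endloop
 endfacet
 facet normal -0.745 -0.596 -0.298
  outer loop
   vertex 1.5 4.5 3.0
   vertex 4.5 2.0 0.5
   vertex 3.5 1.5 4.0
  endloop
 endfacet
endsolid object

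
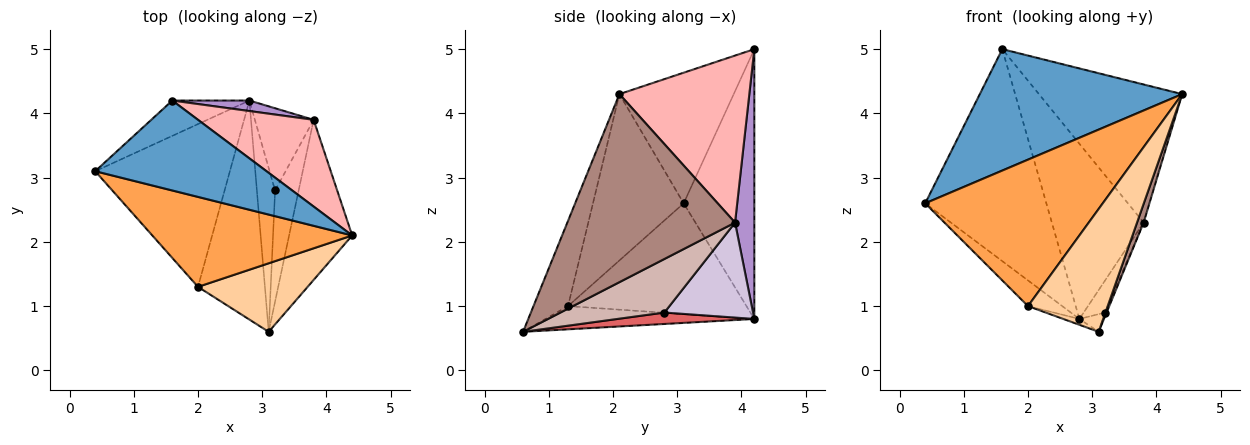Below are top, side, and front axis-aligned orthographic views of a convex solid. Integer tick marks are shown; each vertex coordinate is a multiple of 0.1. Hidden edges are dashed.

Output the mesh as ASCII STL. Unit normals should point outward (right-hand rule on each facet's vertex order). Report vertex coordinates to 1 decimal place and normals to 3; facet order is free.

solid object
 facet normal -0.413 -0.732 0.542
  outer loop
   vertex 1.6 4.2 5.0
   vertex 0.4 3.1 2.6
   vertex 4.4 2.1 4.3
  endloop
 endfacet
 facet normal -0.499 0.855 -0.142
  outer loop
   vertex 1.6 4.2 5.0
   vertex 2.8 4.2 0.8
   vertex 0.4 3.1 2.6
  endloop
 endfacet
 facet normal -0.399 -0.781 0.480
  outer loop
   vertex 2.0 1.3 1.0
   vertex 4.4 2.1 4.3
   vertex 0.4 3.1 2.6
  endloop
 endfacet
 facet normal -0.354 -0.817 0.456
  outer loop
   vertex 2.0 1.3 1.0
   vertex 3.1 0.6 0.6
   vertex 4.4 2.1 4.3
  endloop
 endfacet
 facet normal -0.631 0.121 -0.767
  outer loop
   vertex 2.0 1.3 1.0
   vertex 0.4 3.1 2.6
   vertex 2.8 4.2 0.8
  endloop
 endfacet
 facet normal -0.327 0.025 -0.945
  outer loop
   vertex 2.0 1.3 1.0
   vertex 2.8 4.2 0.8
   vertex 3.1 0.6 0.6
  endloop
 endfacet
 facet normal 0.529 0.091 -0.844
  outer loop
   vertex 3.2 2.8 0.9
   vertex 3.1 0.6 0.6
   vertex 2.8 4.2 0.8
  endloop
 endfacet
 facet normal 0.609 0.672 0.422
  outer loop
   vertex 3.8 3.9 2.3
   vertex 1.6 4.2 5.0
   vertex 4.4 2.1 4.3
  endloop
 endfacet
 facet normal 0.205 0.977 0.059
  outer loop
   vertex 3.8 3.9 2.3
   vertex 2.8 4.2 0.8
   vertex 1.6 4.2 5.0
  endloop
 endfacet
 facet normal 0.833 0.201 -0.515
  outer loop
   vertex 3.8 3.9 2.3
   vertex 3.2 2.8 0.9
   vertex 2.8 4.2 0.8
  endloop
 endfacet
 facet normal 0.947 -0.037 -0.318
  outer loop
   vertex 3.8 3.9 2.3
   vertex 4.4 2.1 4.3
   vertex 3.1 0.6 0.6
  endloop
 endfacet
 facet normal 0.915 0.013 -0.403
  outer loop
   vertex 3.8 3.9 2.3
   vertex 3.1 0.6 0.6
   vertex 3.2 2.8 0.9
  endloop
 endfacet
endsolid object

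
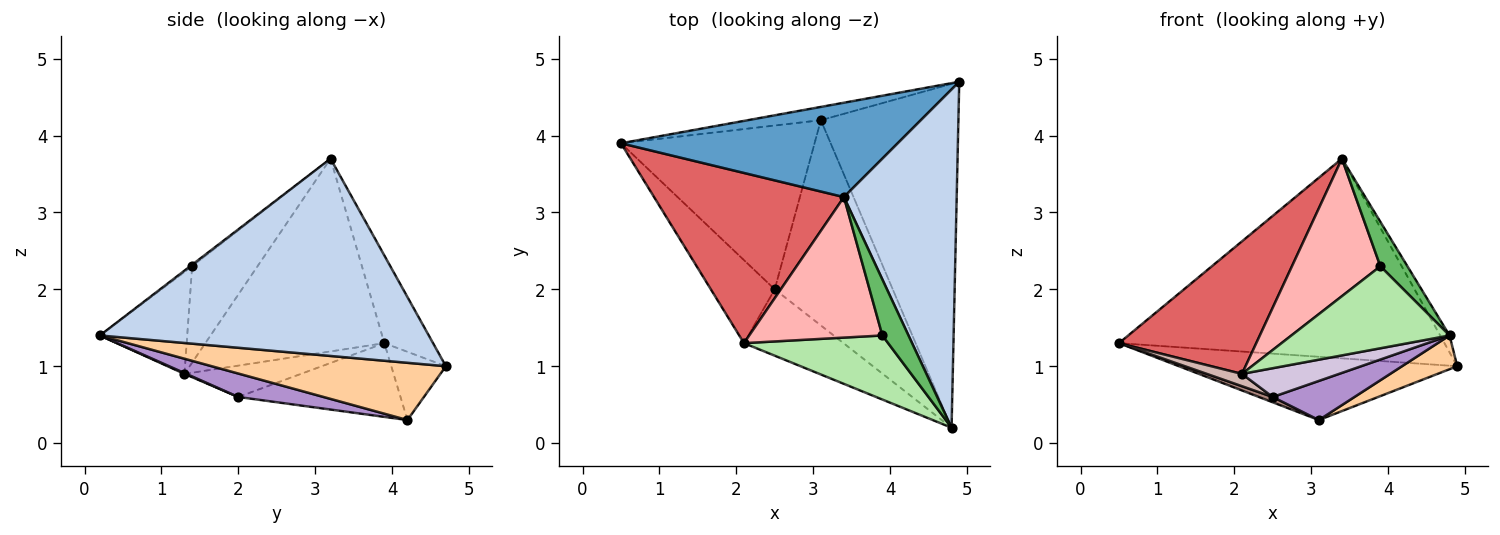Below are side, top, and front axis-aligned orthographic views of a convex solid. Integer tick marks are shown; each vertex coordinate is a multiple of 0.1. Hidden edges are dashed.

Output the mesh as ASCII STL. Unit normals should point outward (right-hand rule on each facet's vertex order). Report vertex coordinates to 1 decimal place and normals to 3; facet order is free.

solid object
 facet normal -0.134 0.896 0.423
  outer loop
   vertex 3.4 3.2 3.7
   vertex 4.9 4.7 1.0
   vertex 0.5 3.9 1.3
  endloop
 endfacet
 facet normal 0.868 0.025 0.496
  outer loop
   vertex 3.4 3.2 3.7
   vertex 4.8 0.2 1.4
   vertex 4.9 4.7 1.0
  endloop
 endfacet
 facet normal -0.189 0.961 -0.202
  outer loop
   vertex 3.1 4.2 0.3
   vertex 0.5 3.9 1.3
   vertex 4.9 4.7 1.0
  endloop
 endfacet
 facet normal 0.383 -0.090 -0.919
  outer loop
   vertex 3.1 4.2 0.3
   vertex 4.9 4.7 1.0
   vertex 4.8 0.2 1.4
  endloop
 endfacet
 facet normal -0.046 -0.621 0.782
  outer loop
   vertex 3.9 1.4 2.3
   vertex 4.8 0.2 1.4
   vertex 3.4 3.2 3.7
  endloop
 endfacet
 facet normal -0.399 -0.723 0.565
  outer loop
   vertex 2.1 1.3 0.9
   vertex 4.8 0.2 1.4
   vertex 3.9 1.4 2.3
  endloop
 endfacet
 facet normal -0.625 -0.480 0.616
  outer loop
   vertex 2.1 1.3 0.9
   vertex 3.4 3.2 3.7
   vertex 0.5 3.9 1.3
  endloop
 endfacet
 facet normal -0.459 -0.621 0.635
  outer loop
   vertex 2.1 1.3 0.9
   vertex 3.9 1.4 2.3
   vertex 3.4 3.2 3.7
  endloop
 endfacet
 facet normal 0.192 -0.184 -0.964
  outer loop
   vertex 2.5 2.0 0.6
   vertex 3.1 4.2 0.3
   vertex 4.8 0.2 1.4
  endloop
 endfacet
 facet normal 0.008 -0.398 -0.917
  outer loop
   vertex 2.5 2.0 0.6
   vertex 4.8 0.2 1.4
   vertex 2.1 1.3 0.9
  endloop
 endfacet
 facet normal -0.356 -0.030 -0.934
  outer loop
   vertex 2.5 2.0 0.6
   vertex 0.5 3.9 1.3
   vertex 3.1 4.2 0.3
  endloop
 endfacet
 facet normal -0.437 -0.132 -0.890
  outer loop
   vertex 2.5 2.0 0.6
   vertex 2.1 1.3 0.9
   vertex 0.5 3.9 1.3
  endloop
 endfacet
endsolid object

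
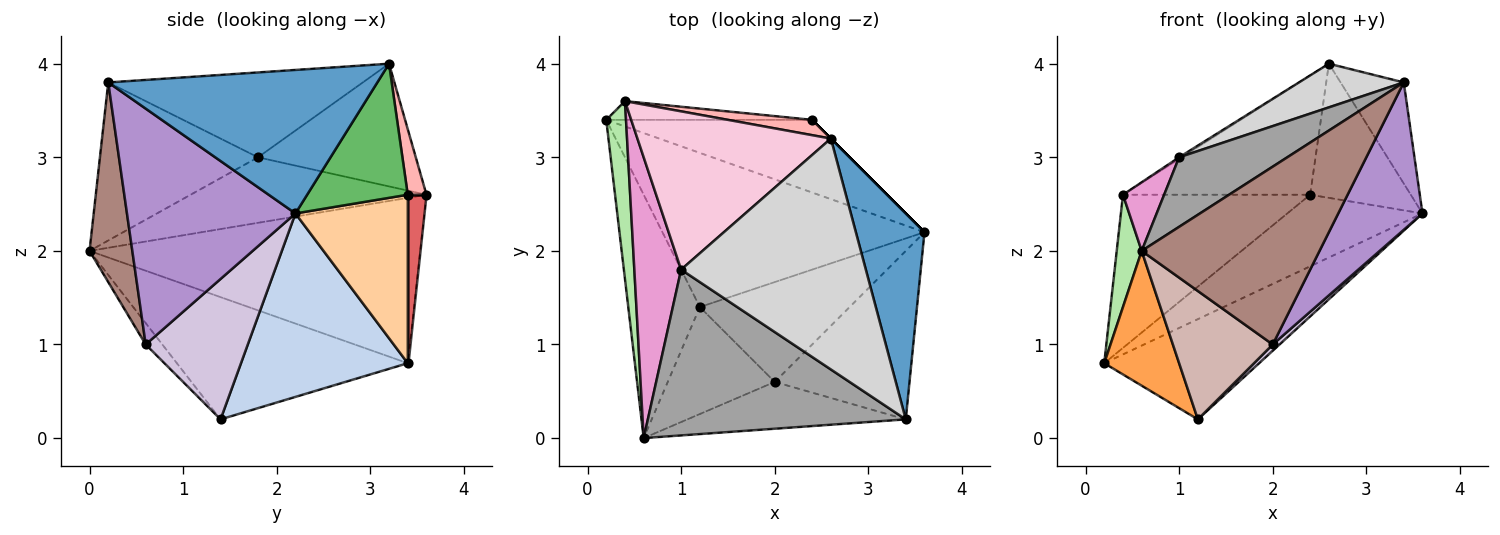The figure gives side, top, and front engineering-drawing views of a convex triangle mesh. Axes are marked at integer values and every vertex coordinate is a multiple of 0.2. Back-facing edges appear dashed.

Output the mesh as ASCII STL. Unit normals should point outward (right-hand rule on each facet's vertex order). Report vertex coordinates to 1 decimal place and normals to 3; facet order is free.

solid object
 facet normal 0.883 0.207 0.422
  outer loop
   vertex 3.4 0.2 3.8
   vertex 3.6 2.2 2.4
   vertex 2.6 3.2 4.0
  endloop
 endfacet
 facet normal 0.506 0.470 -0.723
  outer loop
   vertex 1.2 1.4 0.2
   vertex 0.2 3.4 0.8
   vertex 3.6 2.2 2.4
  endloop
 endfacet
 facet normal -0.831 -0.270 -0.487
  outer loop
   vertex 1.2 1.4 0.2
   vertex 0.6 0.0 2.0
   vertex 0.2 3.4 0.8
  endloop
 endfacet
 facet normal 0.504 0.606 -0.616
  outer loop
   vertex 2.4 3.4 2.6
   vertex 3.6 2.2 2.4
   vertex 0.2 3.4 0.8
  endloop
 endfacet
 facet normal 0.707 0.707 0.000
  outer loop
   vertex 2.4 3.4 2.6
   vertex 2.6 3.2 4.0
   vertex 3.6 2.2 2.4
  endloop
 endfacet
 facet normal -0.990 -0.075 0.118
  outer loop
   vertex 0.4 3.6 2.6
   vertex 0.2 3.4 0.8
   vertex 0.6 0.0 2.0
  endloop
 endfacet
 facet normal 0.099 0.988 -0.121
  outer loop
   vertex 0.4 3.6 2.6
   vertex 2.4 3.4 2.6
   vertex 0.2 3.4 0.8
  endloop
 endfacet
 facet normal 0.099 0.987 0.127
  outer loop
   vertex 0.4 3.6 2.6
   vertex 2.6 3.2 4.0
   vertex 2.4 3.4 2.6
  endloop
 endfacet
 facet normal 0.796 -0.398 -0.455
  outer loop
   vertex 2.0 0.6 1.0
   vertex 3.6 2.2 2.4
   vertex 3.4 0.2 3.8
  endloop
 endfacet
 facet normal 0.683 -0.046 -0.729
  outer loop
   vertex 2.0 0.6 1.0
   vertex 1.2 1.4 0.2
   vertex 3.6 2.2 2.4
  endloop
 endfacet
 facet normal 0.227 -0.942 -0.248
  outer loop
   vertex 2.0 0.6 1.0
   vertex 3.4 0.2 3.8
   vertex 0.6 0.0 2.0
  endloop
 endfacet
 facet normal -0.127 -0.762 -0.635
  outer loop
   vertex 2.0 0.6 1.0
   vertex 0.6 0.0 2.0
   vertex 1.2 1.4 0.2
  endloop
 endfacet
 facet normal -0.806 -0.141 0.575
  outer loop
   vertex 1.0 1.8 3.0
   vertex 0.4 3.6 2.6
   vertex 0.6 0.0 2.0
  endloop
 endfacet
 facet normal -0.536 0.009 0.844
  outer loop
   vertex 1.0 1.8 3.0
   vertex 2.6 3.2 4.0
   vertex 0.4 3.6 2.6
  endloop
 endfacet
 facet normal -0.492 -0.337 0.803
  outer loop
   vertex 1.0 1.8 3.0
   vertex 0.6 0.0 2.0
   vertex 3.4 0.2 3.8
  endloop
 endfacet
 facet normal -0.411 -0.169 0.896
  outer loop
   vertex 1.0 1.8 3.0
   vertex 3.4 0.2 3.8
   vertex 2.6 3.2 4.0
  endloop
 endfacet
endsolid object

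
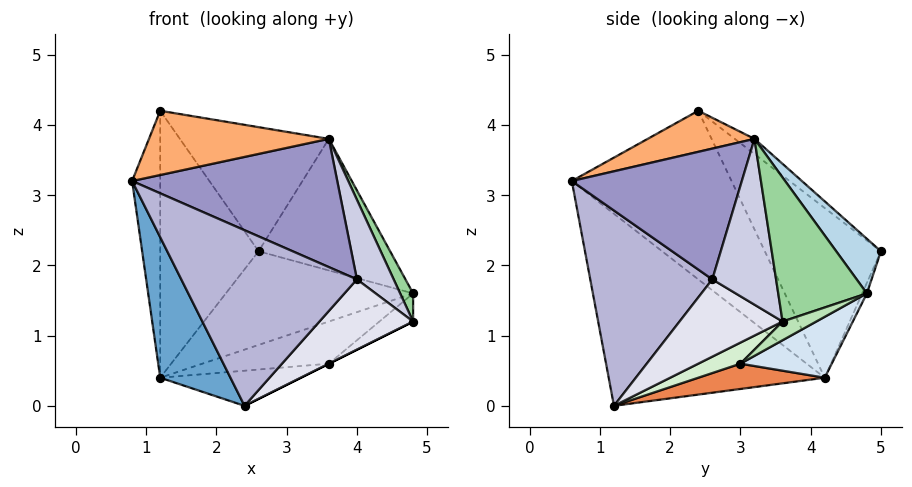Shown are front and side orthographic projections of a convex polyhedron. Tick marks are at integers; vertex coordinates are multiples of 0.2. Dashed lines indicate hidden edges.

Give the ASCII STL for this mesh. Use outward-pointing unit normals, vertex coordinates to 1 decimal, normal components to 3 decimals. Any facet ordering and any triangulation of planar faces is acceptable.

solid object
 facet normal -0.839 -0.273 -0.471
  outer loop
   vertex 1.2 4.2 0.4
   vertex 2.4 1.2 0.0
   vertex 0.8 0.6 3.2
  endloop
 endfacet
 facet normal -0.023 0.920 -0.391
  outer loop
   vertex 1.2 4.2 0.4
   vertex 2.6 5.0 2.2
   vertex 4.8 4.8 1.6
  endloop
 endfacet
 facet normal 0.243 0.716 0.654
  outer loop
   vertex 3.6 3.2 3.8
   vertex 4.8 4.8 1.6
   vertex 2.6 5.0 2.2
  endloop
 endfacet
 facet normal 0.246 0.340 -0.908
  outer loop
   vertex 3.6 3.0 0.6
   vertex 1.2 4.2 0.4
   vertex 4.8 4.8 1.6
  endloop
 endfacet
 facet normal 0.181 0.201 -0.963
  outer loop
   vertex 3.6 3.0 0.6
   vertex 2.4 1.2 0.0
   vertex 1.2 4.2 0.4
  endloop
 endfacet
 facet normal 0.305 -0.513 0.802
  outer loop
   vertex 1.2 2.4 4.2
   vertex 0.8 0.6 3.2
   vertex 3.6 3.2 3.8
  endloop
 endfacet
 facet normal -0.084 0.636 0.767
  outer loop
   vertex 1.2 2.4 4.2
   vertex 3.6 3.2 3.8
   vertex 2.6 5.0 2.2
  endloop
 endfacet
 facet normal -0.982 0.173 0.082
  outer loop
   vertex 1.2 2.4 4.2
   vertex 1.2 4.2 0.4
   vertex 0.8 0.6 3.2
  endloop
 endfacet
 facet normal -0.730 0.618 0.293
  outer loop
   vertex 1.2 2.4 4.2
   vertex 2.6 5.0 2.2
   vertex 1.2 4.2 0.4
  endloop
 endfacet
 facet normal 0.908 -0.133 0.398
  outer loop
   vertex 4.8 3.6 1.2
   vertex 4.8 4.8 1.6
   vertex 3.6 3.2 3.8
  endloop
 endfacet
 facet normal 0.302 0.302 -0.905
  outer loop
   vertex 4.8 3.6 1.2
   vertex 3.6 3.0 0.6
   vertex 4.8 4.8 1.6
  endloop
 endfacet
 facet normal 0.447 0.000 -0.894
  outer loop
   vertex 4.8 3.6 1.2
   vertex 2.4 1.2 0.0
   vertex 3.6 3.0 0.6
  endloop
 endfacet
 facet normal 0.601 -0.725 0.338
  outer loop
   vertex 4.0 2.6 1.8
   vertex 3.6 3.2 3.8
   vertex 0.8 0.6 3.2
  endloop
 endfacet
 facet normal 0.566 -0.814 0.130
  outer loop
   vertex 4.0 2.6 1.8
   vertex 0.8 0.6 3.2
   vertex 2.4 1.2 0.0
  endloop
 endfacet
 facet normal 0.824 -0.475 0.307
  outer loop
   vertex 4.0 2.6 1.8
   vertex 4.8 3.6 1.2
   vertex 3.6 3.2 3.8
  endloop
 endfacet
 facet normal 0.733 -0.667 -0.133
  outer loop
   vertex 4.0 2.6 1.8
   vertex 2.4 1.2 0.0
   vertex 4.8 3.6 1.2
  endloop
 endfacet
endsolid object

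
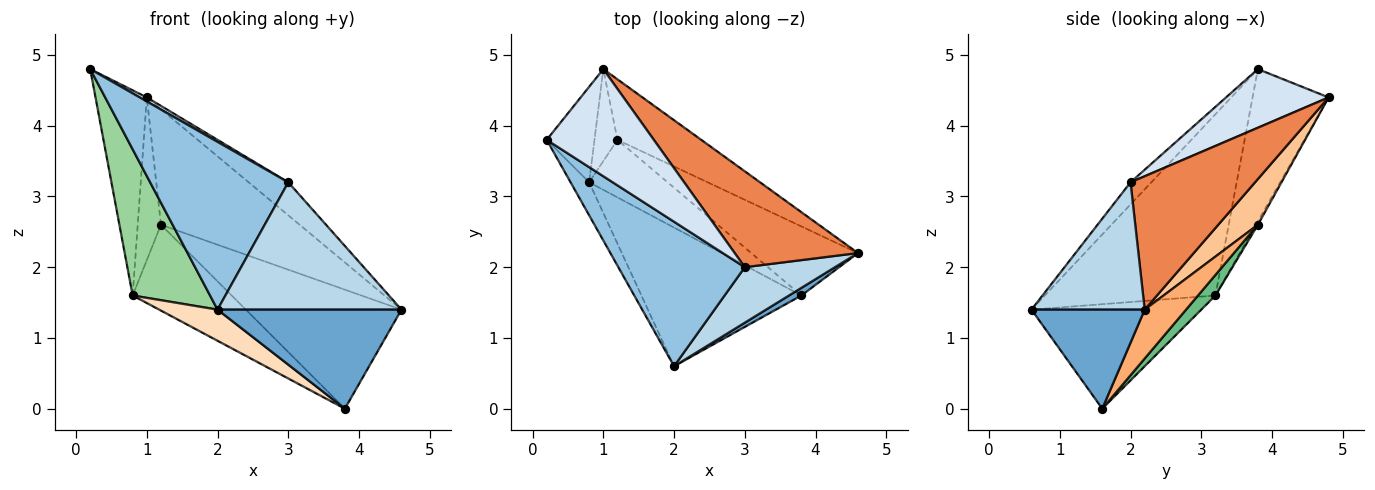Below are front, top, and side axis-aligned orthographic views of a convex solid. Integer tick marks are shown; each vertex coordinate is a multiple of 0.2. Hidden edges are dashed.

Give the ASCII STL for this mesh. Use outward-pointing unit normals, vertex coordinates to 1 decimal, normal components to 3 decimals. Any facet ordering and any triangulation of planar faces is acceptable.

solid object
 facet normal 0.523 -0.850 0.065
  outer loop
   vertex 3.8 1.6 0.0
   vertex 4.6 2.2 1.4
   vertex 2.0 0.6 1.4
  endloop
 endfacet
 facet normal -0.113 -0.753 0.648
  outer loop
   vertex 3.0 2.0 3.2
   vertex 0.2 3.8 4.8
   vertex 2.0 0.6 1.4
  endloop
 endfacet
 facet normal 0.491 -0.798 0.348
  outer loop
   vertex 3.0 2.0 3.2
   vertex 2.0 0.6 1.4
   vertex 4.6 2.2 1.4
  endloop
 endfacet
 facet normal 0.480 -0.033 0.877
  outer loop
   vertex 3.0 2.0 3.2
   vertex 1.0 4.8 4.4
   vertex 0.2 3.8 4.8
  endloop
 endfacet
 facet normal 0.715 0.228 0.661
  outer loop
   vertex 3.0 2.0 3.2
   vertex 4.6 2.2 1.4
   vertex 1.0 4.8 4.4
  endloop
 endfacet
 facet normal 0.224 0.843 -0.489
  outer loop
   vertex 1.2 3.8 2.6
   vertex 4.6 2.2 1.4
   vertex 3.8 1.6 0.0
  endloop
 endfacet
 facet normal 0.245 0.859 -0.450
  outer loop
   vertex 1.2 3.8 2.6
   vertex 1.0 4.8 4.4
   vertex 4.6 2.2 1.4
  endloop
 endfacet
 facet normal -0.537 -0.185 -0.823
  outer loop
   vertex 0.8 3.2 1.6
   vertex 3.8 1.6 0.0
   vertex 2.0 0.6 1.4
  endloop
 endfacet
 facet normal 0.145 0.822 -0.551
  outer loop
   vertex 0.8 3.2 1.6
   vertex 1.2 3.8 2.6
   vertex 3.8 1.6 0.0
  endloop
 endfacet
 facet normal -0.907 -0.411 -0.093
  outer loop
   vertex 0.8 3.2 1.6
   vertex 2.0 0.6 1.4
   vertex 0.2 3.8 4.8
  endloop
 endfacet
 facet normal -0.802 0.541 -0.252
  outer loop
   vertex 0.8 3.2 1.6
   vertex 0.2 3.8 4.8
   vertex 1.0 4.8 4.4
  endloop
 endfacet
 facet normal -0.075 0.868 -0.491
  outer loop
   vertex 0.8 3.2 1.6
   vertex 1.0 4.8 4.4
   vertex 1.2 3.8 2.6
  endloop
 endfacet
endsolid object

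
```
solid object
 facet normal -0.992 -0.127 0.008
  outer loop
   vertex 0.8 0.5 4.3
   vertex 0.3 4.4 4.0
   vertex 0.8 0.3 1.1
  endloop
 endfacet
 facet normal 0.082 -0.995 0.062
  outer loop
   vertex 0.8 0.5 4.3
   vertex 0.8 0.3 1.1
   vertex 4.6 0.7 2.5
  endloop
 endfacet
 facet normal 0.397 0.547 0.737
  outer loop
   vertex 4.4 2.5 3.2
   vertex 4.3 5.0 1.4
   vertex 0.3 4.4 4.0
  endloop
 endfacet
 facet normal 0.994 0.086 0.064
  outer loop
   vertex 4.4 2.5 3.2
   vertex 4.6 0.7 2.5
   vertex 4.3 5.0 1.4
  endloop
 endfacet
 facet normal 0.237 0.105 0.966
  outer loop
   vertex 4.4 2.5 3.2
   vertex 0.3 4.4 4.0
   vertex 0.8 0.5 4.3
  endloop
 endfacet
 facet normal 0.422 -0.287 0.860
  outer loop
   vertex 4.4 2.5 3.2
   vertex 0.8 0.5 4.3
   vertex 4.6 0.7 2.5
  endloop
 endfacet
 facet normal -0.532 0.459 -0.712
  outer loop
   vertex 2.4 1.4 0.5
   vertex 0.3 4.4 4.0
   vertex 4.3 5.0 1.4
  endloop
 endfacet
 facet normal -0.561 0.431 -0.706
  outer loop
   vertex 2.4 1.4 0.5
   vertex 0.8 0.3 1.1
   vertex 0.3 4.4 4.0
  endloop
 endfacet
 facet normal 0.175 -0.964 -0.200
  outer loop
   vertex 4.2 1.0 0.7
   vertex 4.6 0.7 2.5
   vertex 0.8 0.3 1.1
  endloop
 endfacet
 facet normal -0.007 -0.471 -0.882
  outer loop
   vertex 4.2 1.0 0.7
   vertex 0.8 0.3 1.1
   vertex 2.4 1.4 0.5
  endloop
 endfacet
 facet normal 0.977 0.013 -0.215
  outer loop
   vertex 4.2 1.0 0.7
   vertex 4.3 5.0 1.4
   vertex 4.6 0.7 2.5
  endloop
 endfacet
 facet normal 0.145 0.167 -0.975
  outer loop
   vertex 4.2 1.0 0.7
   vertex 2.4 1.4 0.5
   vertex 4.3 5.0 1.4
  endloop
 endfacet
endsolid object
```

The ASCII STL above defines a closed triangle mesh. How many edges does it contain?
18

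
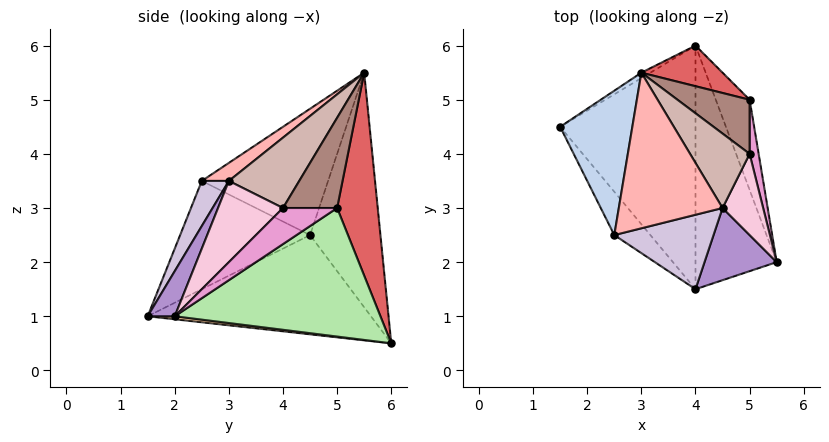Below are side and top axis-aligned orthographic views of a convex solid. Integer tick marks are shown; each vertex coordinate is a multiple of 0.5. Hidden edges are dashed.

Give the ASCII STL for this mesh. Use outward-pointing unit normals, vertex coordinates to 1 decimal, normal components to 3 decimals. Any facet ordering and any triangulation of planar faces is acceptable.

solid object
 facet normal -0.526 0.850 -0.020
  outer loop
   vertex 3.0 5.5 5.5
   vertex 4.0 6.0 0.5
   vertex 1.5 4.5 2.5
  endloop
 endfacet
 facet normal -0.854 -0.183 0.488
  outer loop
   vertex 2.5 2.5 3.5
   vertex 3.0 5.5 5.5
   vertex 1.5 4.5 2.5
  endloop
 endfacet
 facet normal -0.589 -0.089 -0.803
  outer loop
   vertex 4.0 1.5 1.0
   vertex 1.5 4.5 2.5
   vertex 4.0 6.0 0.5
  endloop
 endfacet
 facet normal 0.037 -0.110 -0.993
  outer loop
   vertex 4.0 1.5 1.0
   vertex 4.0 6.0 0.5
   vertex 5.5 2.0 1.0
  endloop
 endfacet
 facet normal -0.802 -0.535 -0.267
  outer loop
   vertex 4.0 1.5 1.0
   vertex 2.5 2.5 3.5
   vertex 1.5 4.5 2.5
  endloop
 endfacet
 facet normal 0.918 0.314 -0.242
  outer loop
   vertex 5.0 5.0 3.0
   vertex 5.5 2.0 1.0
   vertex 4.0 6.0 0.5
  endloop
 endfacet
 facet normal 0.440 0.880 0.176
  outer loop
   vertex 5.0 5.0 3.0
   vertex 4.0 6.0 0.5
   vertex 3.0 5.5 5.5
  endloop
 endfacet
 facet normal 0.141 -0.565 0.813
  outer loop
   vertex 4.5 3.0 3.5
   vertex 3.0 5.5 5.5
   vertex 2.5 2.5 3.5
  endloop
 endfacet
 facet normal 0.282 -0.846 0.451
  outer loop
   vertex 4.5 3.0 3.5
   vertex 4.0 1.5 1.0
   vertex 5.5 2.0 1.0
  endloop
 endfacet
 facet normal 0.214 -0.856 0.471
  outer loop
   vertex 4.5 3.0 3.5
   vertex 2.5 2.5 3.5
   vertex 4.0 1.5 1.0
  endloop
 endfacet
 facet normal 0.781 0.000 0.625
  outer loop
   vertex 5.0 4.0 3.0
   vertex 5.0 5.0 3.0
   vertex 3.0 5.5 5.5
  endloop
 endfacet
 facet normal 0.762 -0.059 0.645
  outer loop
   vertex 5.0 4.0 3.0
   vertex 3.0 5.5 5.5
   vertex 4.5 3.0 3.5
  endloop
 endfacet
 facet normal 0.970 0.000 0.243
  outer loop
   vertex 5.0 4.0 3.0
   vertex 5.5 2.0 1.0
   vertex 5.0 5.0 3.0
  endloop
 endfacet
 facet normal 0.873 -0.218 0.436
  outer loop
   vertex 5.0 4.0 3.0
   vertex 4.5 3.0 3.5
   vertex 5.5 2.0 1.0
  endloop
 endfacet
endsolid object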